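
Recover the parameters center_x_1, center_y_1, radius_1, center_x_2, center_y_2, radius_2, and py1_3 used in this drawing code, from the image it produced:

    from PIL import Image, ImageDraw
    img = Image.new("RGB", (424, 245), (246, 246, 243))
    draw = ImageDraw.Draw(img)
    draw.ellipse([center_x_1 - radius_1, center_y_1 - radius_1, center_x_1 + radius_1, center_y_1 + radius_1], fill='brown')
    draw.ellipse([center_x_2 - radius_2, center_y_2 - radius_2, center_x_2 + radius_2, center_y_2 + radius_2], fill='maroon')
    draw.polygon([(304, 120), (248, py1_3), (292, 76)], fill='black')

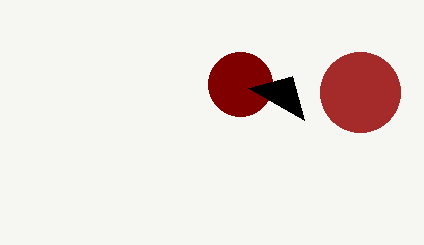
center_x_1 = 360
center_y_1 = 92
radius_1 = 40
center_x_2 = 240
center_y_2 = 84
radius_2 = 32
py1_3 = 88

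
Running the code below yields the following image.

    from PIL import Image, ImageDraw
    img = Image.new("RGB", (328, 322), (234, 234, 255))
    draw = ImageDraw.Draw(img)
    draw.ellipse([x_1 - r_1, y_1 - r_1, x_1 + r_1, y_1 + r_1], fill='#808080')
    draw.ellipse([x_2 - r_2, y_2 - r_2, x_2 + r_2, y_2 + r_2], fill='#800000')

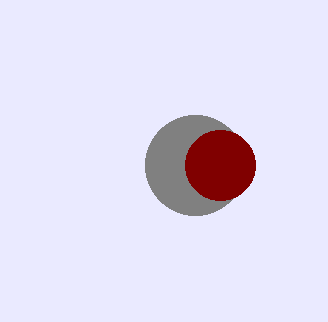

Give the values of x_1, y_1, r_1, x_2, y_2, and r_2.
x_1 = 195
y_1 = 165
r_1 = 50
x_2 = 220
y_2 = 165
r_2 = 35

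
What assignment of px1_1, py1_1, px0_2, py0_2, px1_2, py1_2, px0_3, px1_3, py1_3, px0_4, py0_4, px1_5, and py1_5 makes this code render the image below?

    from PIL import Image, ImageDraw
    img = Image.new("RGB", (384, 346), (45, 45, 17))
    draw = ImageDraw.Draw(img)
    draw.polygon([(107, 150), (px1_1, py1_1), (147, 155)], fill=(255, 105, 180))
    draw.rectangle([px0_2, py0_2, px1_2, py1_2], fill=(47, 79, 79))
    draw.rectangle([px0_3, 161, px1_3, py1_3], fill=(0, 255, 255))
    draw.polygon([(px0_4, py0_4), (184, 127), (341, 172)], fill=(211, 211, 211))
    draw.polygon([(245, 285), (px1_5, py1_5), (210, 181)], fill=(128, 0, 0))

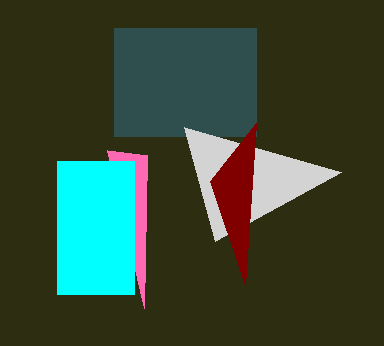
px1_1 = 144
py1_1 = 308
px0_2 = 114
py0_2 = 28
px1_2 = 256
py1_2 = 136
px0_3 = 57
px1_3 = 134
py1_3 = 294
px0_4 = 215
py0_4 = 241
px1_5 = 256
py1_5 = 123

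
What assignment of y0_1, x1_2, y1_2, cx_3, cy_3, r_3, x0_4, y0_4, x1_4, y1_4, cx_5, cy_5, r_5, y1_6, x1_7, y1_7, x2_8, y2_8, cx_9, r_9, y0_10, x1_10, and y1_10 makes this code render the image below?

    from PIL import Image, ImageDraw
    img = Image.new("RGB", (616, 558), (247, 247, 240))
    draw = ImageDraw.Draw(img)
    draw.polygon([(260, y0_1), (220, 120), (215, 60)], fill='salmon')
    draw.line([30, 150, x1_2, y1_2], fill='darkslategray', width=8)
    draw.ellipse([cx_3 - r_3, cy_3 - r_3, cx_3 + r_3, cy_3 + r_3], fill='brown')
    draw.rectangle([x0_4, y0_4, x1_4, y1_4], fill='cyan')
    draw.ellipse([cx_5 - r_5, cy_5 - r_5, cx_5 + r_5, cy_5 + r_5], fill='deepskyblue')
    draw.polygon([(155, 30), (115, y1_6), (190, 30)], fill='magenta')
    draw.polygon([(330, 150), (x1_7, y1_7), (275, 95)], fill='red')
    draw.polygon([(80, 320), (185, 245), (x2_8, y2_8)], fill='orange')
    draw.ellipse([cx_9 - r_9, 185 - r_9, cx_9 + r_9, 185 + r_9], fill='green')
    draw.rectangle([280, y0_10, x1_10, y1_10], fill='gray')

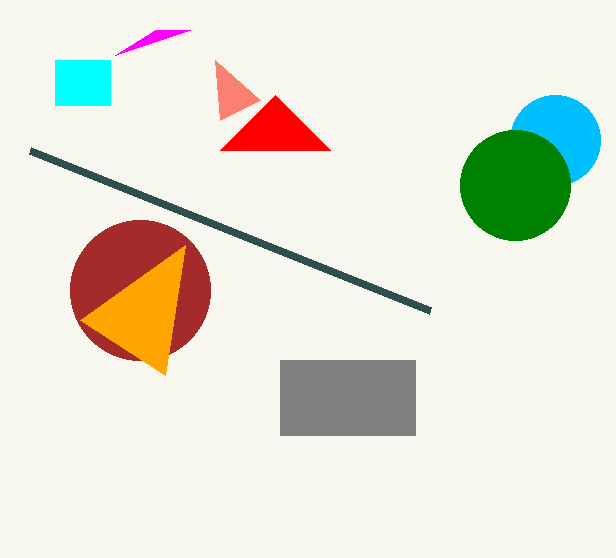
y0_1 = 100, x1_2 = 430, y1_2 = 310, cx_3 = 140, cy_3 = 290, r_3 = 70, x0_4 = 55, y0_4 = 60, x1_4 = 110, y1_4 = 105, cx_5 = 555, cy_5 = 140, r_5 = 45, y1_6 = 55, x1_7 = 220, y1_7 = 150, x2_8 = 165, y2_8 = 375, cx_9 = 515, r_9 = 55, y0_10 = 360, x1_10 = 415, y1_10 = 435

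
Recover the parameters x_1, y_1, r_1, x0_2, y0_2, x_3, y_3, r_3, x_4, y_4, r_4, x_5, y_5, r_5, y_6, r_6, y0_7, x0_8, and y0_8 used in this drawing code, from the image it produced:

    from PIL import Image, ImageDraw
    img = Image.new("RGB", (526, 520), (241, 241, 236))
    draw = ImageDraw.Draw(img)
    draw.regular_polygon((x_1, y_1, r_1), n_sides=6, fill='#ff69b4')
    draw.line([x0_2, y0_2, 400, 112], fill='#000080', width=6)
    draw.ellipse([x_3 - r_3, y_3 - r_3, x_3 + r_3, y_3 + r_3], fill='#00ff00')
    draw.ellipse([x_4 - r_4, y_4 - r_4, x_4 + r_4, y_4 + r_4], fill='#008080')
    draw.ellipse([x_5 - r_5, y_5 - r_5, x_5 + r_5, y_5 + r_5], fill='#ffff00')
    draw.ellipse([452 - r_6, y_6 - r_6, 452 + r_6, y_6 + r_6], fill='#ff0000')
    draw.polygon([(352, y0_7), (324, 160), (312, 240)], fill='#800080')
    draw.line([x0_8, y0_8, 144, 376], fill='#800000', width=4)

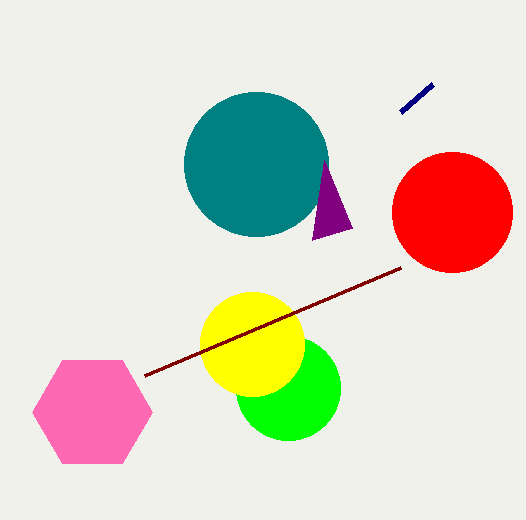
x_1 = 92, y_1 = 412, r_1 = 60, x0_2 = 432, y0_2 = 84, x_3 = 288, y_3 = 388, r_3 = 52, x_4 = 256, y_4 = 164, r_4 = 72, x_5 = 252, y_5 = 344, r_5 = 52, y_6 = 212, r_6 = 60, y0_7 = 228, x0_8 = 400, y0_8 = 268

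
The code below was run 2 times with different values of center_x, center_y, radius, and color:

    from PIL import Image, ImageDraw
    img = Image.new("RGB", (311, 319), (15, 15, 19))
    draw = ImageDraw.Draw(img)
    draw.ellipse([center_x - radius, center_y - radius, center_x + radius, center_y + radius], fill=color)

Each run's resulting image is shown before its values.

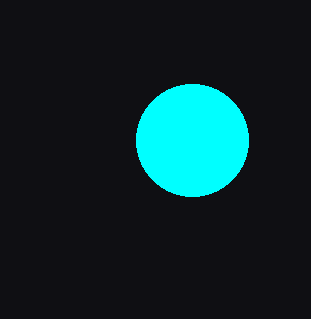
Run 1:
center_x = 192
center_y = 140
radius = 56
color = 'cyan'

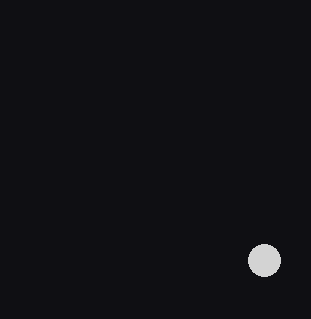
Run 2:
center_x = 264; center_y = 260; radius = 16; color = 'lightgray'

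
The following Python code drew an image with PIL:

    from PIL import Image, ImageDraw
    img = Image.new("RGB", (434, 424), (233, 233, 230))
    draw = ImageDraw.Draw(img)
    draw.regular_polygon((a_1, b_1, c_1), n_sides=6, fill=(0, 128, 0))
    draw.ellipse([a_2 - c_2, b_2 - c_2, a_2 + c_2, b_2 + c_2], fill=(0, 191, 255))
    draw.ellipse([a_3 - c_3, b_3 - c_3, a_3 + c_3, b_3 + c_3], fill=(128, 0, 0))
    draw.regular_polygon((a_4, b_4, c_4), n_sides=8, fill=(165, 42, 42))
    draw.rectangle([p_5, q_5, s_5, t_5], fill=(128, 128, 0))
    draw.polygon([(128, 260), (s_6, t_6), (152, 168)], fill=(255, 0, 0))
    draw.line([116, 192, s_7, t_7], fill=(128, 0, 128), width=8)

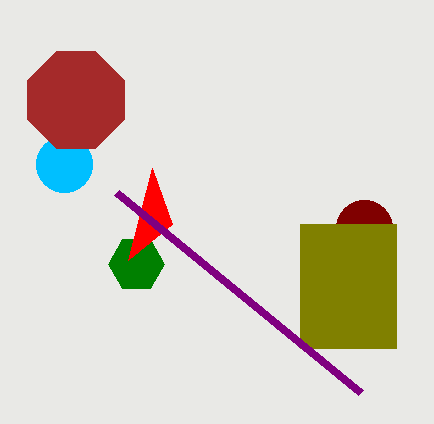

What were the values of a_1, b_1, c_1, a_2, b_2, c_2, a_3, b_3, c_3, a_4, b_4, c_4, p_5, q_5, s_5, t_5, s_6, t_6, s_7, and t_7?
a_1 = 136, b_1 = 264, c_1 = 28, a_2 = 64, b_2 = 164, c_2 = 28, a_3 = 364, b_3 = 228, c_3 = 28, a_4 = 76, b_4 = 100, c_4 = 52, p_5 = 300, q_5 = 224, s_5 = 396, t_5 = 348, s_6 = 172, t_6 = 224, s_7 = 360, t_7 = 392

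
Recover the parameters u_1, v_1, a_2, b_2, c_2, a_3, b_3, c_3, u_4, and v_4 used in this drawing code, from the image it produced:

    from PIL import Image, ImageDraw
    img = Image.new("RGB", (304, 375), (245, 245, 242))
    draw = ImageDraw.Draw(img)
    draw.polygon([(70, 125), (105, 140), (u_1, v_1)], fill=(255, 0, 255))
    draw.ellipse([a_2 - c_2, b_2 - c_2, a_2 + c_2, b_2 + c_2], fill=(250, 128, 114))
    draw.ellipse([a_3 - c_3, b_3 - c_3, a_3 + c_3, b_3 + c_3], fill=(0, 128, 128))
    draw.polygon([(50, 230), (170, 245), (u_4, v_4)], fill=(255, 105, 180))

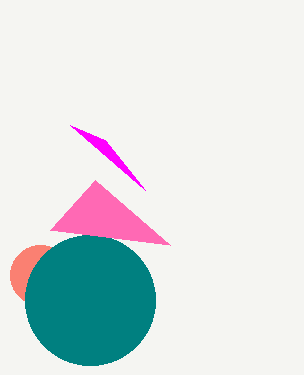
u_1 = 145, v_1 = 190, a_2 = 40, b_2 = 275, c_2 = 30, a_3 = 90, b_3 = 300, c_3 = 65, u_4 = 95, v_4 = 180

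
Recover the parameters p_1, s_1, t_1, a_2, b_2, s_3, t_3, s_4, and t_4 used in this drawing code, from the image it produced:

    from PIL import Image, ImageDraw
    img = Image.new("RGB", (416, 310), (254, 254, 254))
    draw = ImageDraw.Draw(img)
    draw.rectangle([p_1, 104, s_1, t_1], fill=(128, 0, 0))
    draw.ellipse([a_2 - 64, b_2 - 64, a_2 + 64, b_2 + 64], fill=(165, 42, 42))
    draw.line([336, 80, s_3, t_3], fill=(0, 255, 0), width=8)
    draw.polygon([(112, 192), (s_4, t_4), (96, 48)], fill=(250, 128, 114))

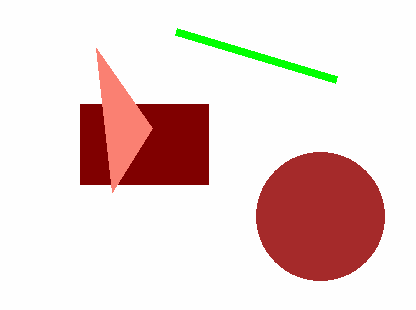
p_1 = 80; s_1 = 208; t_1 = 184; a_2 = 320; b_2 = 216; s_3 = 176; t_3 = 32; s_4 = 152; t_4 = 128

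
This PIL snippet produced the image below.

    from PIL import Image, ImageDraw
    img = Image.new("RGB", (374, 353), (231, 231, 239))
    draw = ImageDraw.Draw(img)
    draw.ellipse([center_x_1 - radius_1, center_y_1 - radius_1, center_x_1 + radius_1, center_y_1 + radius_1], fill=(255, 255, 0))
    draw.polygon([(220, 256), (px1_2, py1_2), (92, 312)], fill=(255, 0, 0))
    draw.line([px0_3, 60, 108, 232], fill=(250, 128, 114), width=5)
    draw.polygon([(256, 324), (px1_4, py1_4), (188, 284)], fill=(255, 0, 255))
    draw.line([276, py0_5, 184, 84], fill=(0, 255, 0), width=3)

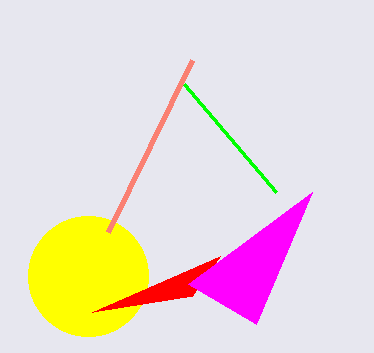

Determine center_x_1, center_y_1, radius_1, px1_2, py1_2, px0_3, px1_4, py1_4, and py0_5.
center_x_1 = 88, center_y_1 = 276, radius_1 = 60, px1_2 = 192, py1_2 = 296, px0_3 = 192, px1_4 = 312, py1_4 = 192, py0_5 = 192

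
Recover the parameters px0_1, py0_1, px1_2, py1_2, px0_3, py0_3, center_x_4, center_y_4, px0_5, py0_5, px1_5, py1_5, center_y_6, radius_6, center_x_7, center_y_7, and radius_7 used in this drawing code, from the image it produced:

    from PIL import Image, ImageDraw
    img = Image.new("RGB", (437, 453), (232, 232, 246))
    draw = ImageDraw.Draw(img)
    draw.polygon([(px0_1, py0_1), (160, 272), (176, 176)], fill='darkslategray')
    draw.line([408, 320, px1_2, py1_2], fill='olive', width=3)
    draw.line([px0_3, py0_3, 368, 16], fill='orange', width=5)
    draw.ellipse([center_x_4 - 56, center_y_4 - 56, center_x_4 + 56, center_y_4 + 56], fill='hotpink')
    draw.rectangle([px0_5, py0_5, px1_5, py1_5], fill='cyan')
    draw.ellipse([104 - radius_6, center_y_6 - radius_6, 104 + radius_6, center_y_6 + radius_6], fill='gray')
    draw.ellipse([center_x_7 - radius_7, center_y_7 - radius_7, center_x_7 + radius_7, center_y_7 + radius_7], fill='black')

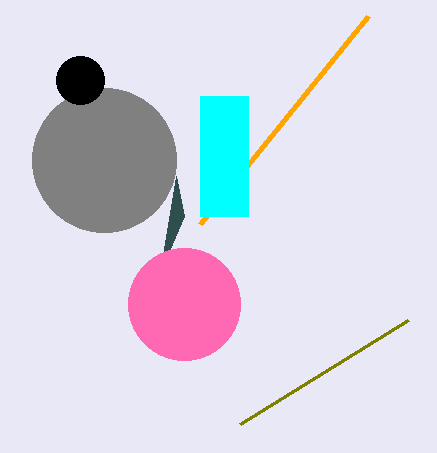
px0_1 = 184, py0_1 = 216, px1_2 = 240, py1_2 = 424, px0_3 = 200, py0_3 = 224, center_x_4 = 184, center_y_4 = 304, px0_5 = 200, py0_5 = 96, px1_5 = 248, py1_5 = 216, center_y_6 = 160, radius_6 = 72, center_x_7 = 80, center_y_7 = 80, radius_7 = 24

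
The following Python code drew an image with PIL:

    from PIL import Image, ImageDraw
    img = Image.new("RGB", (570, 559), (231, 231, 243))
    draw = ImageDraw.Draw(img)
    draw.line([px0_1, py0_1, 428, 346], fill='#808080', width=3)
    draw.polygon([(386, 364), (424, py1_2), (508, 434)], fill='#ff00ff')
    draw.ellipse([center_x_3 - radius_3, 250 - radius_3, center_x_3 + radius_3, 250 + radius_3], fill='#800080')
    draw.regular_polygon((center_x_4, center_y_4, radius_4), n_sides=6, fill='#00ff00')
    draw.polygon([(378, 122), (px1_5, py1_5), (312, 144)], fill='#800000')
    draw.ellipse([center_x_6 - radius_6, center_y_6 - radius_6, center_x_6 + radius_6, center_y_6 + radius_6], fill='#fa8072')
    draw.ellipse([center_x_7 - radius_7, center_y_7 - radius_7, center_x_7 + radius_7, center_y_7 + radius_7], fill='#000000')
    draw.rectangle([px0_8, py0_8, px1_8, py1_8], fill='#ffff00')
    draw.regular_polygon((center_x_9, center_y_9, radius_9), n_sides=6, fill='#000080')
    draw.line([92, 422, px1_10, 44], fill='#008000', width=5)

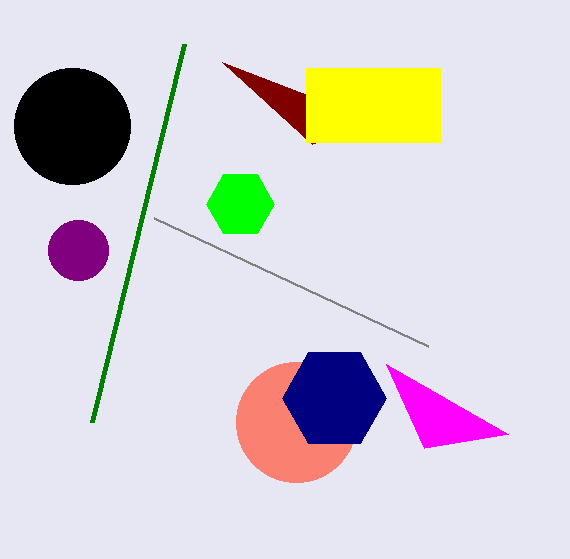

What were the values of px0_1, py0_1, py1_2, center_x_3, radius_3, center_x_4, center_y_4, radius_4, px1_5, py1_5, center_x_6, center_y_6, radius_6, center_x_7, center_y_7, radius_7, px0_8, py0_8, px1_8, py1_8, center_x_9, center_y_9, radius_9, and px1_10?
px0_1 = 154, py0_1 = 218, py1_2 = 448, center_x_3 = 78, radius_3 = 30, center_x_4 = 240, center_y_4 = 204, radius_4 = 34, px1_5 = 222, py1_5 = 62, center_x_6 = 296, center_y_6 = 422, radius_6 = 60, center_x_7 = 72, center_y_7 = 126, radius_7 = 58, px0_8 = 306, py0_8 = 68, px1_8 = 440, py1_8 = 142, center_x_9 = 334, center_y_9 = 398, radius_9 = 52, px1_10 = 184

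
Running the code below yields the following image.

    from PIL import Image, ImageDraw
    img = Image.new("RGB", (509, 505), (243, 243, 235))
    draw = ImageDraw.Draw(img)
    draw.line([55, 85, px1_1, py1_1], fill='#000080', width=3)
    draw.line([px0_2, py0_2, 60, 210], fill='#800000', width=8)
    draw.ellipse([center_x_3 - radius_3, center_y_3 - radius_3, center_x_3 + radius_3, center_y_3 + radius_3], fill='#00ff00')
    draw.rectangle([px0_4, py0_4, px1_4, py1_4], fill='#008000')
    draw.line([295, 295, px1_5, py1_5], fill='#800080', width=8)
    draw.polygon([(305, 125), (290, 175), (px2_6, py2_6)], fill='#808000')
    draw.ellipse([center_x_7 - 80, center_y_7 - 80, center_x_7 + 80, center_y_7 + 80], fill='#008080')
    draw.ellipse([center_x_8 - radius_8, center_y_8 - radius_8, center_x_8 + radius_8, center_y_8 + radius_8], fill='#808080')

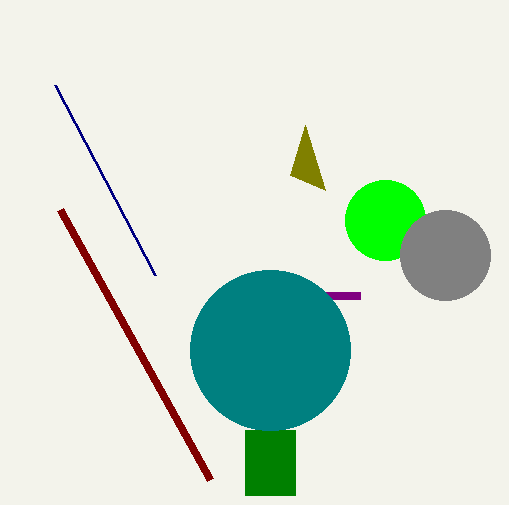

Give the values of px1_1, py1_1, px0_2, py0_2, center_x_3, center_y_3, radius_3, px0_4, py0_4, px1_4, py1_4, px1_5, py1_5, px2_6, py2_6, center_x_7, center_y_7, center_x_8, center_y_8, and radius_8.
px1_1 = 155
py1_1 = 275
px0_2 = 210
py0_2 = 480
center_x_3 = 385
center_y_3 = 220
radius_3 = 40
px0_4 = 245
py0_4 = 430
px1_4 = 295
py1_4 = 495
px1_5 = 360
py1_5 = 295
px2_6 = 325
py2_6 = 190
center_x_7 = 270
center_y_7 = 350
center_x_8 = 445
center_y_8 = 255
radius_8 = 45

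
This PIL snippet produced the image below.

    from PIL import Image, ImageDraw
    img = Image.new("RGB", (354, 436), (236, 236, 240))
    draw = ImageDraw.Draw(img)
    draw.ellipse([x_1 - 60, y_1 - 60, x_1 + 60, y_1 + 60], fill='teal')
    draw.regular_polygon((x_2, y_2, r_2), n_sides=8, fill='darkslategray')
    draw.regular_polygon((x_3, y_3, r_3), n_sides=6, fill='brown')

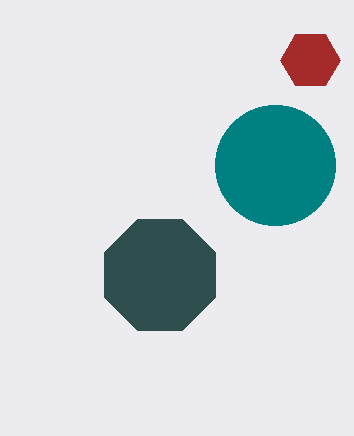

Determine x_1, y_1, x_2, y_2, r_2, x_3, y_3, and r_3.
x_1 = 275
y_1 = 165
x_2 = 160
y_2 = 275
r_2 = 60
x_3 = 310
y_3 = 60
r_3 = 30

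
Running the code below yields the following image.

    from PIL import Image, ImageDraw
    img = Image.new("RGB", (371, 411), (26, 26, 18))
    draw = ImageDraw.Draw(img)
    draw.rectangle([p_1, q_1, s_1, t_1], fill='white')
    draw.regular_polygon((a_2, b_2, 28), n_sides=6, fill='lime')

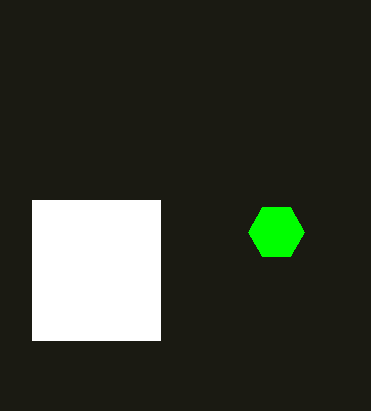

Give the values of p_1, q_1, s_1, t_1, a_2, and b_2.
p_1 = 32, q_1 = 200, s_1 = 160, t_1 = 340, a_2 = 276, b_2 = 232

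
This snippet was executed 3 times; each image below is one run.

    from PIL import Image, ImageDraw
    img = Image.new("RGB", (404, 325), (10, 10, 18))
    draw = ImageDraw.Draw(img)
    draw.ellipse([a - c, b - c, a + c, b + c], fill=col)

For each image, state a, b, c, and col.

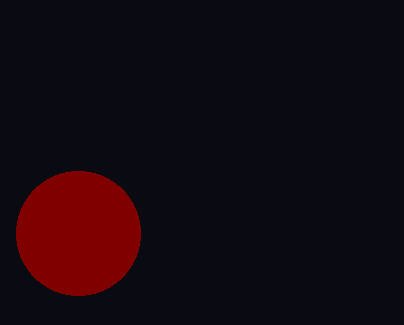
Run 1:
a = 78; b = 233; c = 62; col = 'maroon'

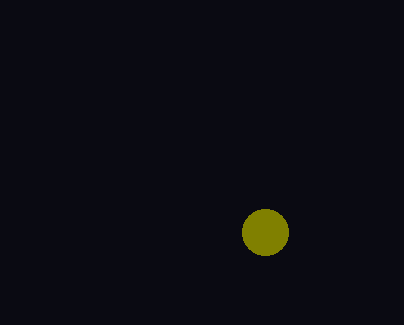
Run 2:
a = 265
b = 232
c = 23
col = 'olive'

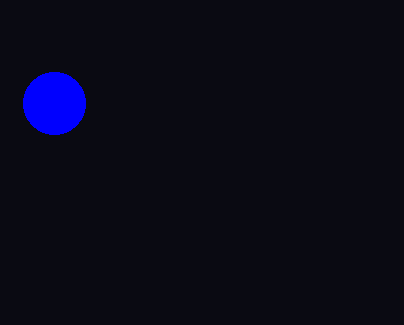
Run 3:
a = 54; b = 103; c = 31; col = 'blue'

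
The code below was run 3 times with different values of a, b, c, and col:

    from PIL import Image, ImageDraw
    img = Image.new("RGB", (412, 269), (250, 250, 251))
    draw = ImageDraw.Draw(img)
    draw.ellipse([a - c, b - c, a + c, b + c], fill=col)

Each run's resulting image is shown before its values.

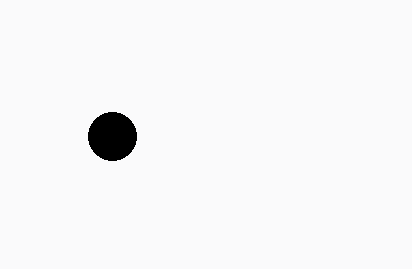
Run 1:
a = 112
b = 136
c = 24
col = 'black'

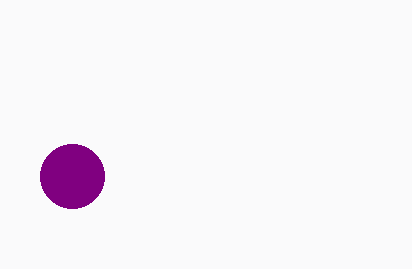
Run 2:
a = 72
b = 176
c = 32
col = 'purple'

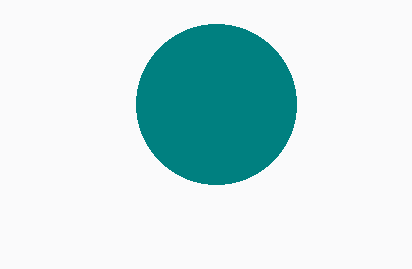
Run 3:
a = 216; b = 104; c = 80; col = 'teal'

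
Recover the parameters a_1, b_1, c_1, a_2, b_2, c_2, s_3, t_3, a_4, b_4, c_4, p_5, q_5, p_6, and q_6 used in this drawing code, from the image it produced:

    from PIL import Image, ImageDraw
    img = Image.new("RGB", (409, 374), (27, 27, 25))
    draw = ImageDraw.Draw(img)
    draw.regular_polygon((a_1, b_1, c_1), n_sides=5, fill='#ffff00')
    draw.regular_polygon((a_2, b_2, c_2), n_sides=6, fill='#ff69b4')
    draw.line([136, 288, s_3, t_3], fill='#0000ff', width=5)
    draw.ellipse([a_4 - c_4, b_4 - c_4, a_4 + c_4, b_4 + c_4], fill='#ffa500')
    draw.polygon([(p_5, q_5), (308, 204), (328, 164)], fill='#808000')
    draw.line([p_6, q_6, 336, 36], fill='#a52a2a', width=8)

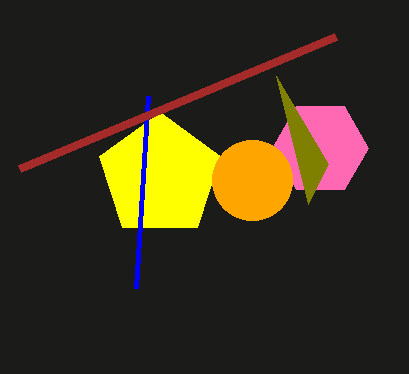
a_1 = 160
b_1 = 176
c_1 = 64
a_2 = 320
b_2 = 148
c_2 = 48
s_3 = 148
t_3 = 96
a_4 = 252
b_4 = 180
c_4 = 40
p_5 = 276
q_5 = 76
p_6 = 20
q_6 = 168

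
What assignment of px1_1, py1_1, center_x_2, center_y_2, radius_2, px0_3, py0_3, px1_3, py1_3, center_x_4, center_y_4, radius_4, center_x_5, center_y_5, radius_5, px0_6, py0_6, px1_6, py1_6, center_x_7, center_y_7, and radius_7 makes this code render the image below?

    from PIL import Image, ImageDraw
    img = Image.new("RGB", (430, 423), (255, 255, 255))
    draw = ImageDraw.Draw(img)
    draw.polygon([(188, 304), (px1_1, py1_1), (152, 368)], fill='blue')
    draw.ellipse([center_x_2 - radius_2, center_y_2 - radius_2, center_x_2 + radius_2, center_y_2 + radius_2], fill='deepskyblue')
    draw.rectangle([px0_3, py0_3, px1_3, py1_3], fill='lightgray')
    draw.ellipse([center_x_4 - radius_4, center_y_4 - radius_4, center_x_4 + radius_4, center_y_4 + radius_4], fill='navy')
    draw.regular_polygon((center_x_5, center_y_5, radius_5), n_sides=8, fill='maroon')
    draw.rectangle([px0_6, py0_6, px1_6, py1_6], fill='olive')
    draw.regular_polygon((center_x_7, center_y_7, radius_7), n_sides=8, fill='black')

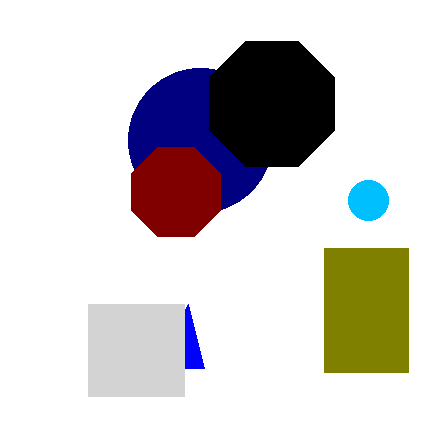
px1_1 = 204
py1_1 = 368
center_x_2 = 368
center_y_2 = 200
radius_2 = 20
px0_3 = 88
py0_3 = 304
px1_3 = 184
py1_3 = 396
center_x_4 = 200
center_y_4 = 140
radius_4 = 72
center_x_5 = 176
center_y_5 = 192
radius_5 = 48
px0_6 = 324
py0_6 = 248
px1_6 = 408
py1_6 = 372
center_x_7 = 272
center_y_7 = 104
radius_7 = 68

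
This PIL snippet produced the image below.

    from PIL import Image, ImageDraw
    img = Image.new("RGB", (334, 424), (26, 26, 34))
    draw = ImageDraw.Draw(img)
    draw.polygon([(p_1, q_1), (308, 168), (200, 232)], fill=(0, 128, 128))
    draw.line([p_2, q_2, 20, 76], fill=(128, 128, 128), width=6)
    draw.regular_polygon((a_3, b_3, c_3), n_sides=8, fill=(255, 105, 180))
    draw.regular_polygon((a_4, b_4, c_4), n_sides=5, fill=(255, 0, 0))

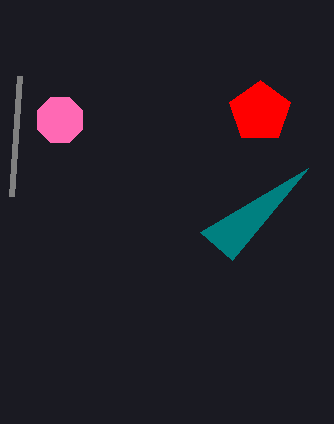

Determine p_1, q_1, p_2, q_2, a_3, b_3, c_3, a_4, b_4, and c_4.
p_1 = 232, q_1 = 260, p_2 = 12, q_2 = 196, a_3 = 60, b_3 = 120, c_3 = 24, a_4 = 260, b_4 = 112, c_4 = 32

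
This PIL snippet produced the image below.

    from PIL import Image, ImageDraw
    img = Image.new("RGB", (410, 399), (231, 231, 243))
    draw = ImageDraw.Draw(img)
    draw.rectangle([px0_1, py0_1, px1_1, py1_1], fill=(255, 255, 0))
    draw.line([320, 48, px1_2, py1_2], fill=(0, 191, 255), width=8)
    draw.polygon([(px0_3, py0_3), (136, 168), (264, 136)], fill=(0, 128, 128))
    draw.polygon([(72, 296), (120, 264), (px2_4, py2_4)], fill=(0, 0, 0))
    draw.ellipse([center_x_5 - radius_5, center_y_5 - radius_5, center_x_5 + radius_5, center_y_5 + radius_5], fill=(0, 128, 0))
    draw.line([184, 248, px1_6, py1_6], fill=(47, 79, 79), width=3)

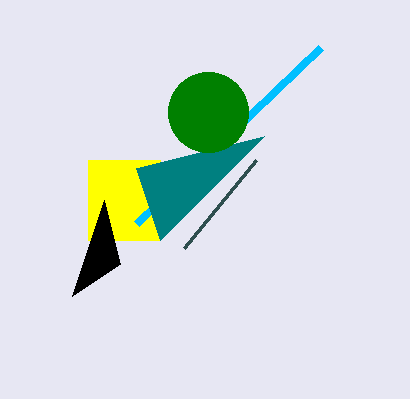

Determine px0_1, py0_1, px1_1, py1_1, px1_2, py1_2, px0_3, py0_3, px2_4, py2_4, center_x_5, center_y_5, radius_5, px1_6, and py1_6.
px0_1 = 88, py0_1 = 160, px1_1 = 160, py1_1 = 240, px1_2 = 136, py1_2 = 224, px0_3 = 160, py0_3 = 240, px2_4 = 104, py2_4 = 200, center_x_5 = 208, center_y_5 = 112, radius_5 = 40, px1_6 = 256, py1_6 = 160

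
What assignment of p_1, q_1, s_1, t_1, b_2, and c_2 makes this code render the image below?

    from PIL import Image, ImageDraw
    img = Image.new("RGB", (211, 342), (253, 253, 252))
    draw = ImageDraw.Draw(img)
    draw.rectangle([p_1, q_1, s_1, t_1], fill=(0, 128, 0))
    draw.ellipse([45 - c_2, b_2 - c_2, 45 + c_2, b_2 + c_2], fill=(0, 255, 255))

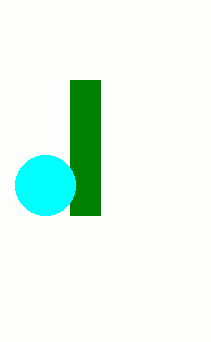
p_1 = 70
q_1 = 80
s_1 = 100
t_1 = 215
b_2 = 185
c_2 = 30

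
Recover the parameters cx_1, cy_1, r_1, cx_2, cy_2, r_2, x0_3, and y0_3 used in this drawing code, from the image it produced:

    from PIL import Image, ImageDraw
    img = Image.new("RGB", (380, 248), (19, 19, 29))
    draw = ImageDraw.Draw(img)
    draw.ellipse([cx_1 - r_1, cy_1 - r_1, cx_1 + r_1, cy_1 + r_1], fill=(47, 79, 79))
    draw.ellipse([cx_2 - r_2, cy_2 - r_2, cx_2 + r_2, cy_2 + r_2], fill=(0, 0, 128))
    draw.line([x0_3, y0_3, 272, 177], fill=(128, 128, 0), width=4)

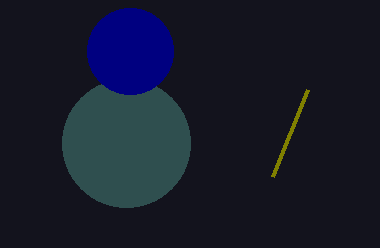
cx_1 = 126; cy_1 = 143; r_1 = 64; cx_2 = 130; cy_2 = 51; r_2 = 43; x0_3 = 307; y0_3 = 90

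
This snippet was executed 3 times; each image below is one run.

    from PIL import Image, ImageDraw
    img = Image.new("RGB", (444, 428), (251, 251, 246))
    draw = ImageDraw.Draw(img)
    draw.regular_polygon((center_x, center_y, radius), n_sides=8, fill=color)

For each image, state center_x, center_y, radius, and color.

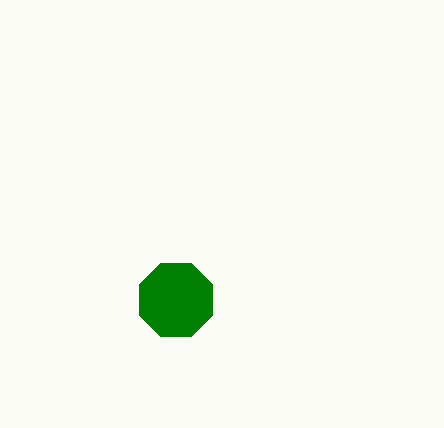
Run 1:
center_x = 176; center_y = 300; radius = 40; color = 'green'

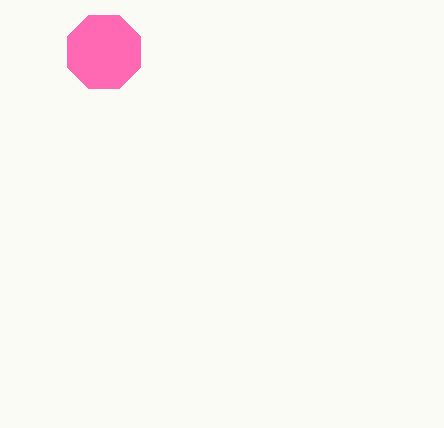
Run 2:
center_x = 104
center_y = 52
radius = 40
color = 'hotpink'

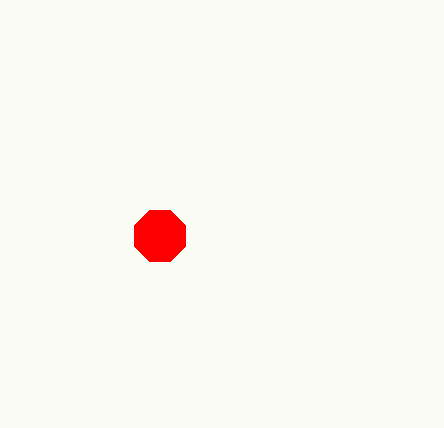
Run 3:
center_x = 160
center_y = 236
radius = 28
color = 'red'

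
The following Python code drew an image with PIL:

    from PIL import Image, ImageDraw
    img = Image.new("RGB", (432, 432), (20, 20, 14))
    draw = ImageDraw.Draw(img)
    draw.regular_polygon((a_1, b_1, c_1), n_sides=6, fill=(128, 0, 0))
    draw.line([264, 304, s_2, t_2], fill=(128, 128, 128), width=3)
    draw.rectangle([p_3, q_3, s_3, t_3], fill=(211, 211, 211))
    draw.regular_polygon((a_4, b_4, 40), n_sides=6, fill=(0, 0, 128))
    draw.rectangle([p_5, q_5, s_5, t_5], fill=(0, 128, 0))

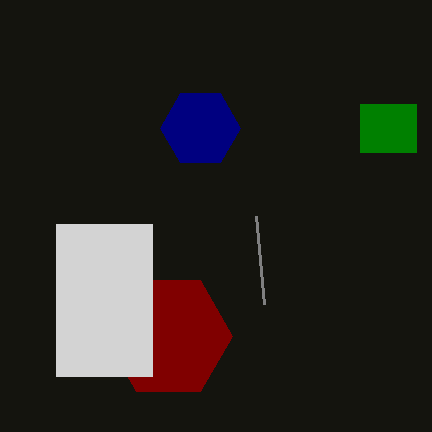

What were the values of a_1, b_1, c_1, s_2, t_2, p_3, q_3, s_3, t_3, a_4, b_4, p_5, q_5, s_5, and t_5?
a_1 = 168, b_1 = 336, c_1 = 64, s_2 = 256, t_2 = 216, p_3 = 56, q_3 = 224, s_3 = 152, t_3 = 376, a_4 = 200, b_4 = 128, p_5 = 360, q_5 = 104, s_5 = 416, t_5 = 152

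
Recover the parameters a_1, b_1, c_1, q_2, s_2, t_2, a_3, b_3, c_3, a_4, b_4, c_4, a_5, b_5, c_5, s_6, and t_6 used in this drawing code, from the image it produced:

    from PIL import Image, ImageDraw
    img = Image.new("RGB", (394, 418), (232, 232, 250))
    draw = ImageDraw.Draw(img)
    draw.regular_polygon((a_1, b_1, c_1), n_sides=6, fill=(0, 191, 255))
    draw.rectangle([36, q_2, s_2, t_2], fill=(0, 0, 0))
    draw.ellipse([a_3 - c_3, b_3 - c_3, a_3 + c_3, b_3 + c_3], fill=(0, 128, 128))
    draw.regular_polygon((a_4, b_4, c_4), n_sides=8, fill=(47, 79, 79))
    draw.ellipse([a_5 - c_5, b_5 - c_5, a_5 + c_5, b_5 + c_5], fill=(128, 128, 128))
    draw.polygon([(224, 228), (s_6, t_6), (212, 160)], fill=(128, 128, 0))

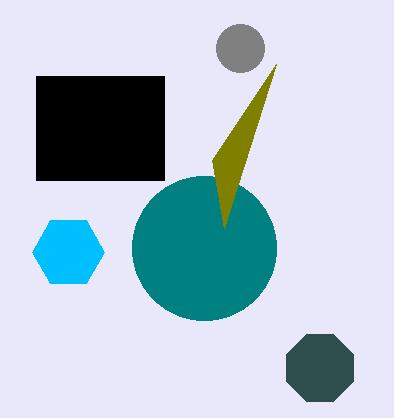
a_1 = 68, b_1 = 252, c_1 = 36, q_2 = 76, s_2 = 164, t_2 = 180, a_3 = 204, b_3 = 248, c_3 = 72, a_4 = 320, b_4 = 368, c_4 = 36, a_5 = 240, b_5 = 48, c_5 = 24, s_6 = 276, t_6 = 64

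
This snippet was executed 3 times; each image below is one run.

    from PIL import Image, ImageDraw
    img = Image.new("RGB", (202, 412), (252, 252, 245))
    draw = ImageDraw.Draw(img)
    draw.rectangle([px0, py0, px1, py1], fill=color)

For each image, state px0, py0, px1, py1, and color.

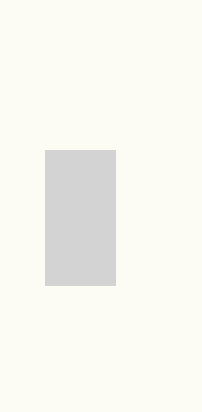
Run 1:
px0 = 45; py0 = 150; px1 = 115; py1 = 285; color = 'lightgray'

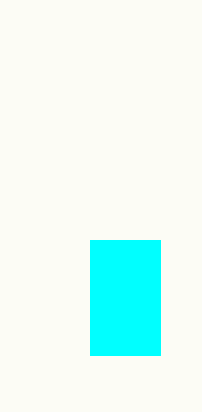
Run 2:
px0 = 90
py0 = 240
px1 = 160
py1 = 355
color = 'cyan'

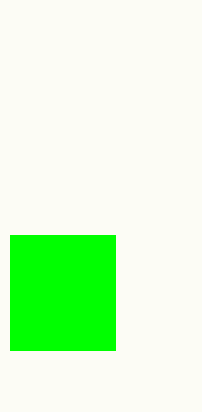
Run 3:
px0 = 10
py0 = 235
px1 = 115
py1 = 350
color = 'lime'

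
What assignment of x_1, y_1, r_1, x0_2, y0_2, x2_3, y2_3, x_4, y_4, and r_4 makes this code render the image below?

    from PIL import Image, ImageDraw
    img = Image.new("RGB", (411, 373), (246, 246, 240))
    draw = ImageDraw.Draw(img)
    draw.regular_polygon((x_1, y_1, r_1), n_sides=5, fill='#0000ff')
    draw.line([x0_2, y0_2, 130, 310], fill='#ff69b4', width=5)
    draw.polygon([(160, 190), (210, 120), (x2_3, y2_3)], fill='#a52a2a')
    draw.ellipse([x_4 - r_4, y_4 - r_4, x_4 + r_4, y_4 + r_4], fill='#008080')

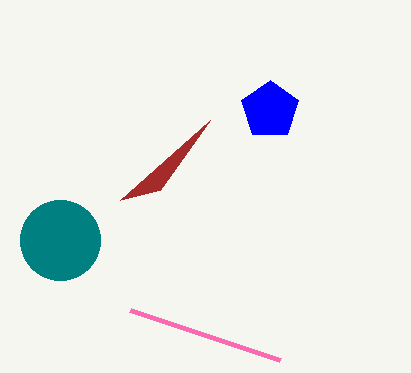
x_1 = 270, y_1 = 110, r_1 = 30, x0_2 = 280, y0_2 = 360, x2_3 = 120, y2_3 = 200, x_4 = 60, y_4 = 240, r_4 = 40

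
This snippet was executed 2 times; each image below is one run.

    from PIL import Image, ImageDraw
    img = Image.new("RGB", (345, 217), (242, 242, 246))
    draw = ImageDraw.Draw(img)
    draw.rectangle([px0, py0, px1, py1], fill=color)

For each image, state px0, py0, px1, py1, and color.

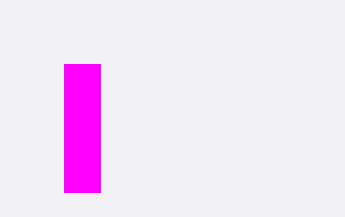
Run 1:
px0 = 64; py0 = 64; px1 = 100; py1 = 192; color = 'magenta'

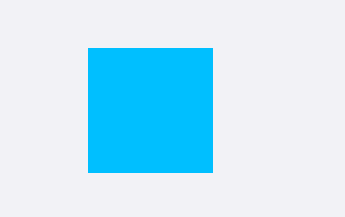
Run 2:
px0 = 88
py0 = 48
px1 = 212
py1 = 172
color = 'deepskyblue'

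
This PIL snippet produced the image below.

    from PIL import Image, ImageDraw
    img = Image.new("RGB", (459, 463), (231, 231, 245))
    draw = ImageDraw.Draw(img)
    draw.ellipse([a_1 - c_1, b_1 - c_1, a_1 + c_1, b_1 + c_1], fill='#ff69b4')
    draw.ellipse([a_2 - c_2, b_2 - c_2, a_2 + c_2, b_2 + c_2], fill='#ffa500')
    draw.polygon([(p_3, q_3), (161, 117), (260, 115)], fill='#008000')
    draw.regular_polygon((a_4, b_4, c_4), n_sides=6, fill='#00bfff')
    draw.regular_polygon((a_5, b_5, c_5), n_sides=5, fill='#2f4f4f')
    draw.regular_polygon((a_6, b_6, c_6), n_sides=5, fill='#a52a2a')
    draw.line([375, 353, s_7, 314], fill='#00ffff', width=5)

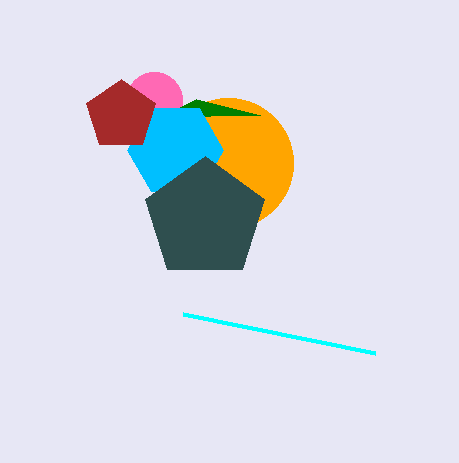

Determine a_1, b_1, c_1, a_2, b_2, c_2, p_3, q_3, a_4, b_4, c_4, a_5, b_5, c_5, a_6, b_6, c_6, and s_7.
a_1 = 154; b_1 = 100; c_1 = 28; a_2 = 228; b_2 = 163; c_2 = 65; p_3 = 196; q_3 = 99; a_4 = 175; b_4 = 150; c_4 = 48; a_5 = 205; b_5 = 219; c_5 = 63; a_6 = 121; b_6 = 115; c_6 = 36; s_7 = 183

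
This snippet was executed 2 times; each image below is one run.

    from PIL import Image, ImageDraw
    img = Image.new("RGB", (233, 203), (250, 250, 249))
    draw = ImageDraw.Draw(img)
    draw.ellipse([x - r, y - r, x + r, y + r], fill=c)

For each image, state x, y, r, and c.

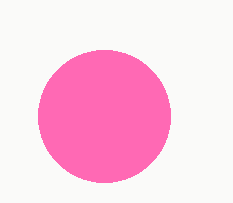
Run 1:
x = 104, y = 116, r = 66, c = 'hotpink'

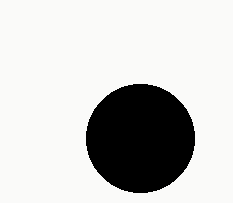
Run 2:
x = 140, y = 138, r = 54, c = 'black'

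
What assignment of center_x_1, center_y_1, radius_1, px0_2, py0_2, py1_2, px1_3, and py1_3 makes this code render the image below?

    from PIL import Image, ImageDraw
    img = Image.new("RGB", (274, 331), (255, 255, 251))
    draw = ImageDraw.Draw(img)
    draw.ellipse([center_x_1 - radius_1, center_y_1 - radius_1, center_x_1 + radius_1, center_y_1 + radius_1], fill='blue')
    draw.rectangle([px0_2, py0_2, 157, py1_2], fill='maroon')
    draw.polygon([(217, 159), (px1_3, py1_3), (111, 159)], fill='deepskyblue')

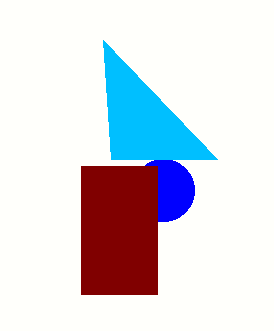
center_x_1 = 163; center_y_1 = 190; radius_1 = 31; px0_2 = 81; py0_2 = 166; py1_2 = 294; px1_3 = 103; py1_3 = 40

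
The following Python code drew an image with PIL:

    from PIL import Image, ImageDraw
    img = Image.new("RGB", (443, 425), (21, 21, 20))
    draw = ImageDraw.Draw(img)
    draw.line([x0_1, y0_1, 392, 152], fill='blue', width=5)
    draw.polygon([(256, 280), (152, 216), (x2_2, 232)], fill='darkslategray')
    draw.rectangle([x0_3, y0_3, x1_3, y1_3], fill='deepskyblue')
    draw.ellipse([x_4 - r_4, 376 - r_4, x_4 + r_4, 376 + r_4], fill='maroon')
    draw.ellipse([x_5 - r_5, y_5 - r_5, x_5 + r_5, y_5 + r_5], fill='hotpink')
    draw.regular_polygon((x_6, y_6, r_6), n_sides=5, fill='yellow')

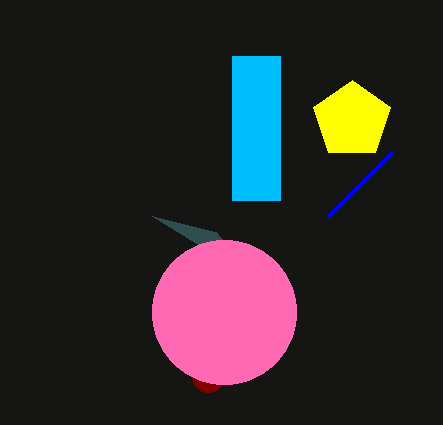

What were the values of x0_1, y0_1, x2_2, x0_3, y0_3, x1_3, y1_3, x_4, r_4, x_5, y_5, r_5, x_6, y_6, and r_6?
x0_1 = 328
y0_1 = 216
x2_2 = 216
x0_3 = 232
y0_3 = 56
x1_3 = 280
y1_3 = 200
x_4 = 208
r_4 = 16
x_5 = 224
y_5 = 312
r_5 = 72
x_6 = 352
y_6 = 120
r_6 = 40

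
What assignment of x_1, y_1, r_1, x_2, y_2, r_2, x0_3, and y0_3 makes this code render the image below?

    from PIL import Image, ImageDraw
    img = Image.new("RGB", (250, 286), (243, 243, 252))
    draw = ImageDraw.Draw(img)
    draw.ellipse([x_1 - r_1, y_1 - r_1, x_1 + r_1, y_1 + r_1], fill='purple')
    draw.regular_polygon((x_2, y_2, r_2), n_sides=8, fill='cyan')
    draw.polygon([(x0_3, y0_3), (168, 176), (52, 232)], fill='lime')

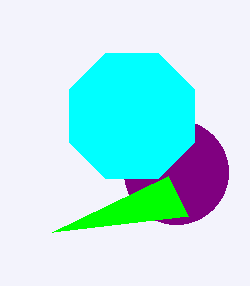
x_1 = 176; y_1 = 172; r_1 = 52; x_2 = 132; y_2 = 116; r_2 = 68; x0_3 = 188; y0_3 = 216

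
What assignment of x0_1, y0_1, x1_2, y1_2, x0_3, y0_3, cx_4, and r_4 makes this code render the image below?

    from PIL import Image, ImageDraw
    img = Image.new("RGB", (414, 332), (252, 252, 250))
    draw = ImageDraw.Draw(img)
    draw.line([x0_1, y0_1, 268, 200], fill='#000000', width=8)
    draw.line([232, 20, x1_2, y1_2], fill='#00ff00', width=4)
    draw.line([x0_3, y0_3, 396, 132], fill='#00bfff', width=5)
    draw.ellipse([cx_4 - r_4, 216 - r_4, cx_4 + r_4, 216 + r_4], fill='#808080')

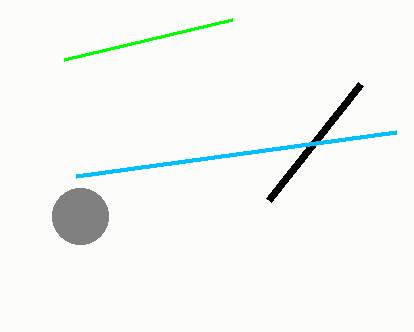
x0_1 = 360
y0_1 = 84
x1_2 = 64
y1_2 = 60
x0_3 = 76
y0_3 = 176
cx_4 = 80
r_4 = 28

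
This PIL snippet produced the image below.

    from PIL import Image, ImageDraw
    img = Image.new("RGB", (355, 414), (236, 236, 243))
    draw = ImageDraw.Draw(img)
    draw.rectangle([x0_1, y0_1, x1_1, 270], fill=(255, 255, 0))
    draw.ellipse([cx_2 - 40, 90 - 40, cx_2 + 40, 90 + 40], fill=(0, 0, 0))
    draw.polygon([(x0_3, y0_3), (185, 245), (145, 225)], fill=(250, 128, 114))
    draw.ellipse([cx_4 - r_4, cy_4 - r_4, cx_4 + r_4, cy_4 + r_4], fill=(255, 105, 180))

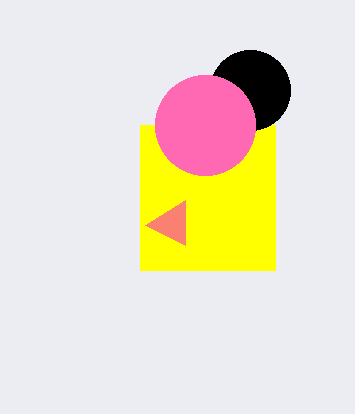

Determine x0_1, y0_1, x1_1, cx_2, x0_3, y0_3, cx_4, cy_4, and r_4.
x0_1 = 140; y0_1 = 125; x1_1 = 275; cx_2 = 250; x0_3 = 185; y0_3 = 200; cx_4 = 205; cy_4 = 125; r_4 = 50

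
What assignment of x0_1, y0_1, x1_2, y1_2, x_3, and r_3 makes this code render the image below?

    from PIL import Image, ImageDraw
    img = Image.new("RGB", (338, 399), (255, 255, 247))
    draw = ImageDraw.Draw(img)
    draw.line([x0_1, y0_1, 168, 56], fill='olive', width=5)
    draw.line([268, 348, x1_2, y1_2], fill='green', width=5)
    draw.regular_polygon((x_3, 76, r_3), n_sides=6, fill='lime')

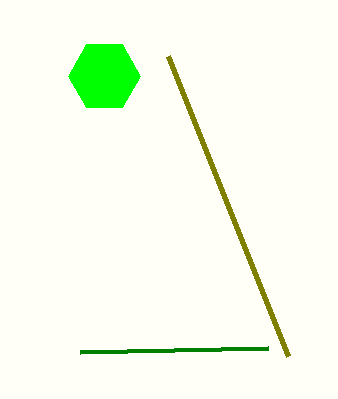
x0_1 = 288
y0_1 = 356
x1_2 = 80
y1_2 = 352
x_3 = 104
r_3 = 36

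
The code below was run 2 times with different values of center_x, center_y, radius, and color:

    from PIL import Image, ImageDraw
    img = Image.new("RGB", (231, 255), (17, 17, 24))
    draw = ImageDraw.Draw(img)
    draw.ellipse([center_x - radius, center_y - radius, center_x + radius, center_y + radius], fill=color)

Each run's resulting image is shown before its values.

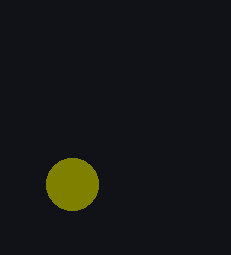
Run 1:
center_x = 72; center_y = 184; radius = 26; color = 'olive'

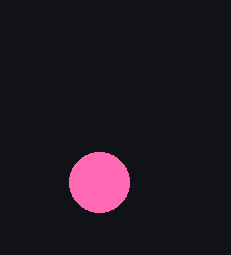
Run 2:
center_x = 99, center_y = 182, radius = 30, color = 'hotpink'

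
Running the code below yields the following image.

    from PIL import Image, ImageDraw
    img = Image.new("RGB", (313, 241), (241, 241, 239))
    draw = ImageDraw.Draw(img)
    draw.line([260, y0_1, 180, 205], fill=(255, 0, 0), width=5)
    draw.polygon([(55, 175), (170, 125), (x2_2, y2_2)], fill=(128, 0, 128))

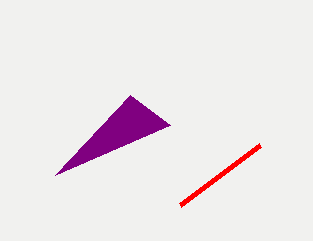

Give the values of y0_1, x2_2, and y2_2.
y0_1 = 145; x2_2 = 130; y2_2 = 95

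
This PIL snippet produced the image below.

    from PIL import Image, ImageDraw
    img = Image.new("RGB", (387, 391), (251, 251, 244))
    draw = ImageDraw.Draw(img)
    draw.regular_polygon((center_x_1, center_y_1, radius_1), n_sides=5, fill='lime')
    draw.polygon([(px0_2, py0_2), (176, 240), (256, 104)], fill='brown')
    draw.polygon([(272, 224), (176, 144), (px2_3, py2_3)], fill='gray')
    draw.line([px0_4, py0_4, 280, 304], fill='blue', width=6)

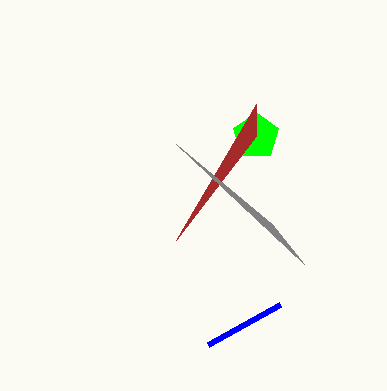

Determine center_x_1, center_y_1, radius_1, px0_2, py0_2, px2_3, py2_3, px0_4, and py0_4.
center_x_1 = 256
center_y_1 = 136
radius_1 = 24
px0_2 = 256
py0_2 = 136
px2_3 = 304
py2_3 = 264
px0_4 = 208
py0_4 = 344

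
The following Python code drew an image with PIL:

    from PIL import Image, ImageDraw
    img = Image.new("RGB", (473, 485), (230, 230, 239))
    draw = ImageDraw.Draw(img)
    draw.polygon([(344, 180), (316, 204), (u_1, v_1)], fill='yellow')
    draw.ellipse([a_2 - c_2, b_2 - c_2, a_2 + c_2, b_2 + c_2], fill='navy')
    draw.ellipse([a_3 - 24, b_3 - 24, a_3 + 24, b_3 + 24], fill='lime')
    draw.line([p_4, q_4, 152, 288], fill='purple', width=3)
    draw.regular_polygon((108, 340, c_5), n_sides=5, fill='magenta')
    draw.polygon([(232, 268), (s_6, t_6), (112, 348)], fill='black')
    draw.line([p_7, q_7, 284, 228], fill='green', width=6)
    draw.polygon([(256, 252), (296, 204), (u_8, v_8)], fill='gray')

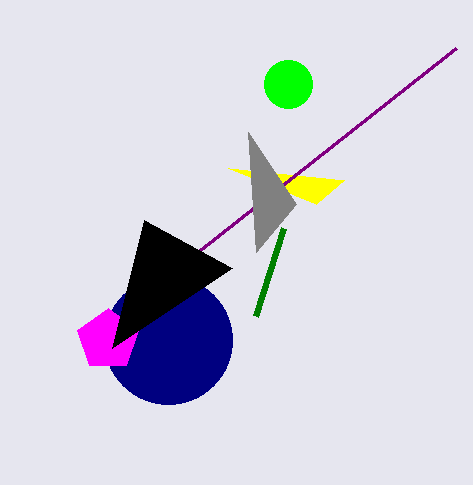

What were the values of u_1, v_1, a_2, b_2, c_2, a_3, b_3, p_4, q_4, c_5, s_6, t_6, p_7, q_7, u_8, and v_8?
u_1 = 228; v_1 = 168; a_2 = 168; b_2 = 340; c_2 = 64; a_3 = 288; b_3 = 84; p_4 = 456; q_4 = 48; c_5 = 32; s_6 = 144; t_6 = 220; p_7 = 256; q_7 = 316; u_8 = 248; v_8 = 132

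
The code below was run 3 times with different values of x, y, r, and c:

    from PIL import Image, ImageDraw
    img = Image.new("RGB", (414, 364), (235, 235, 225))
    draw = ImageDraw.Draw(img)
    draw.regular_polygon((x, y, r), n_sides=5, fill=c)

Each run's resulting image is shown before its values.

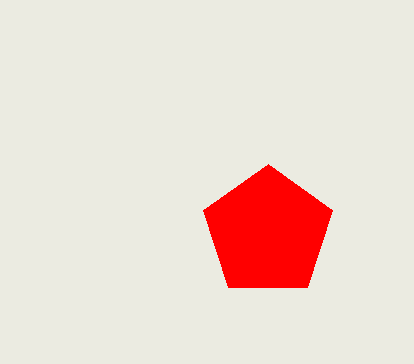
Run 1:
x = 268
y = 232
r = 68
c = 'red'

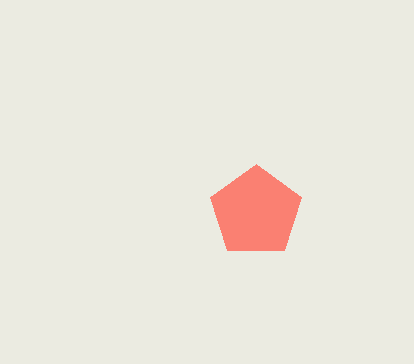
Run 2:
x = 256; y = 212; r = 48; c = 'salmon'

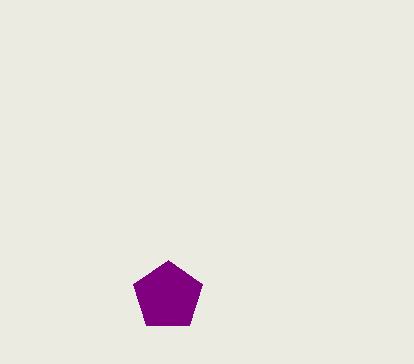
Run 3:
x = 168
y = 296
r = 36
c = 'purple'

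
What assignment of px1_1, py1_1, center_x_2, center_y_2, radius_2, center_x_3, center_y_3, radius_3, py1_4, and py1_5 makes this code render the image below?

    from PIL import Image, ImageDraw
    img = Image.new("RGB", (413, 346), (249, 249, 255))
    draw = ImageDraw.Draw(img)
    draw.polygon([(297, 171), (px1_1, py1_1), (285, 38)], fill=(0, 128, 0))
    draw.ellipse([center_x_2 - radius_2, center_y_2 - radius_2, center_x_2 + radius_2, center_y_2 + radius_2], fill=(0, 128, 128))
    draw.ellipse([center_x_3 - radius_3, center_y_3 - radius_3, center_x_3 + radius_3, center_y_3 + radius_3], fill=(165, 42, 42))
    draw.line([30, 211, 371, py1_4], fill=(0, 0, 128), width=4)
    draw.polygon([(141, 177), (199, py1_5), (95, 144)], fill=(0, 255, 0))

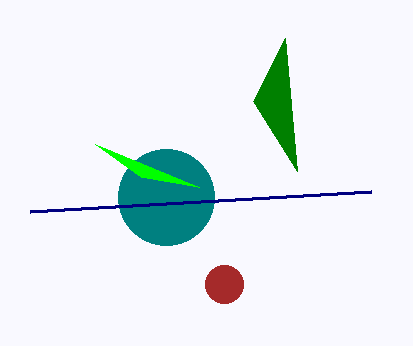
px1_1 = 253; py1_1 = 101; center_x_2 = 166; center_y_2 = 197; radius_2 = 48; center_x_3 = 224; center_y_3 = 284; radius_3 = 19; py1_4 = 191; py1_5 = 187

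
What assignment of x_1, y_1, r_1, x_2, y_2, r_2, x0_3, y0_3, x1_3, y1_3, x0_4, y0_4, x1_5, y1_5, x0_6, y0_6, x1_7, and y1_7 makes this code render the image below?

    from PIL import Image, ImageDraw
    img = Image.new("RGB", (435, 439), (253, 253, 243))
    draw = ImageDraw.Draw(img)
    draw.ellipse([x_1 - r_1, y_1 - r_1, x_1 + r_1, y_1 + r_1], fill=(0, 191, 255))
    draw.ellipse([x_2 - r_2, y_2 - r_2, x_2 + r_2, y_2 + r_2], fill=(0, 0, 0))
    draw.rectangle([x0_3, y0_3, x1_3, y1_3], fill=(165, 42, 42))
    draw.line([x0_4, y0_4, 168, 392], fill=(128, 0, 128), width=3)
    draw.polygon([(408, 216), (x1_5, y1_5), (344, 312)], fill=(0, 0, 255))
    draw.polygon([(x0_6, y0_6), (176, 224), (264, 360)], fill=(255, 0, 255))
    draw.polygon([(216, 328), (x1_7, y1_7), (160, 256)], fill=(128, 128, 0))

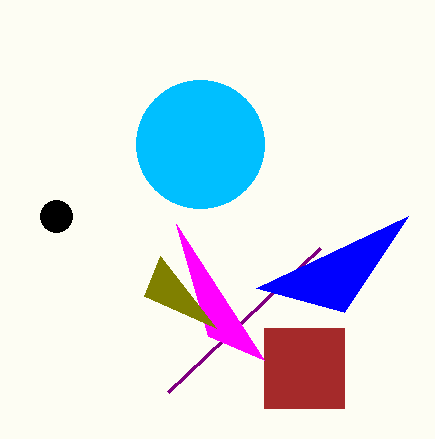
x_1 = 200
y_1 = 144
r_1 = 64
x_2 = 56
y_2 = 216
r_2 = 16
x0_3 = 264
y0_3 = 328
x1_3 = 344
y1_3 = 408
x0_4 = 320
y0_4 = 248
x1_5 = 256
y1_5 = 288
x0_6 = 208
y0_6 = 336
x1_7 = 144
y1_7 = 296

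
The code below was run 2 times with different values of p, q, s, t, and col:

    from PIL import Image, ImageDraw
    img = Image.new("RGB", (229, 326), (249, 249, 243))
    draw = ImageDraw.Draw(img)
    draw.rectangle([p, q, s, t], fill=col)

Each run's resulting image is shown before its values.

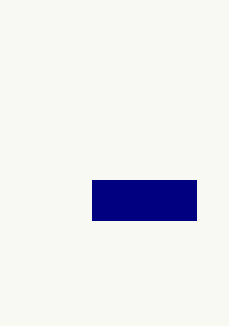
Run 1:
p = 92; q = 180; s = 196; t = 220; col = 'navy'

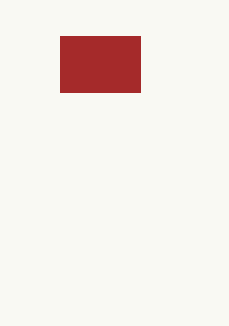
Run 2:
p = 60
q = 36
s = 140
t = 92
col = 'brown'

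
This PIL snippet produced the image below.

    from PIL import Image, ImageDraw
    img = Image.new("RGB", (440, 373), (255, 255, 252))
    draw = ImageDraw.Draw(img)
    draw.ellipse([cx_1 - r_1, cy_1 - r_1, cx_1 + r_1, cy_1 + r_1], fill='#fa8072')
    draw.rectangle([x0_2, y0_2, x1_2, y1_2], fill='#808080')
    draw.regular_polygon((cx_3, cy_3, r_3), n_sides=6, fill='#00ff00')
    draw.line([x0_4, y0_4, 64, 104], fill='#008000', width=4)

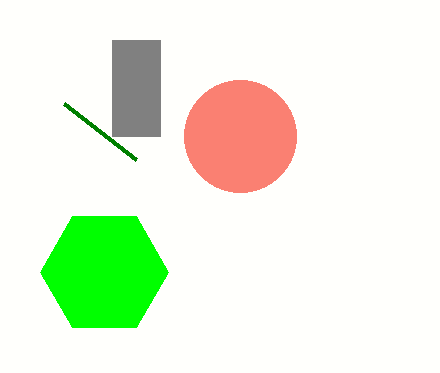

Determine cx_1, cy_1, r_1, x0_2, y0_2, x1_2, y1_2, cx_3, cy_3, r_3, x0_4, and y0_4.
cx_1 = 240, cy_1 = 136, r_1 = 56, x0_2 = 112, y0_2 = 40, x1_2 = 160, y1_2 = 136, cx_3 = 104, cy_3 = 272, r_3 = 64, x0_4 = 136, y0_4 = 160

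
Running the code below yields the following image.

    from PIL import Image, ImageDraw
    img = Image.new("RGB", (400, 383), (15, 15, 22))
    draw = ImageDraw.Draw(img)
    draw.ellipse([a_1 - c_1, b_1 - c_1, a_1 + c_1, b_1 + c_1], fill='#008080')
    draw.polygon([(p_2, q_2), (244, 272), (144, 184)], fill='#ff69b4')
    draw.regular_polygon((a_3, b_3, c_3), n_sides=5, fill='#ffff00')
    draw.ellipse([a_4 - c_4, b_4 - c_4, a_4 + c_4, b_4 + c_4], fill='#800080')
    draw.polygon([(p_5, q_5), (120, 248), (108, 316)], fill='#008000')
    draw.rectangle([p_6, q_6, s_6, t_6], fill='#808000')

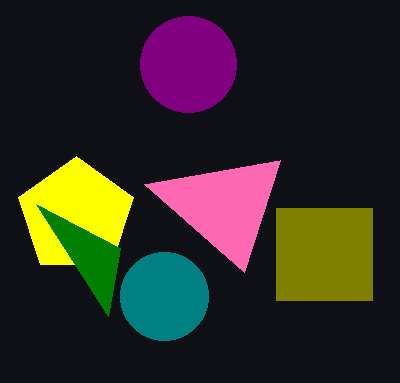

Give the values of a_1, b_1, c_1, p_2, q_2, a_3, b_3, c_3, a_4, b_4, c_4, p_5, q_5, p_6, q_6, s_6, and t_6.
a_1 = 164; b_1 = 296; c_1 = 44; p_2 = 280; q_2 = 160; a_3 = 76; b_3 = 216; c_3 = 60; a_4 = 188; b_4 = 64; c_4 = 48; p_5 = 36; q_5 = 204; p_6 = 276; q_6 = 208; s_6 = 372; t_6 = 300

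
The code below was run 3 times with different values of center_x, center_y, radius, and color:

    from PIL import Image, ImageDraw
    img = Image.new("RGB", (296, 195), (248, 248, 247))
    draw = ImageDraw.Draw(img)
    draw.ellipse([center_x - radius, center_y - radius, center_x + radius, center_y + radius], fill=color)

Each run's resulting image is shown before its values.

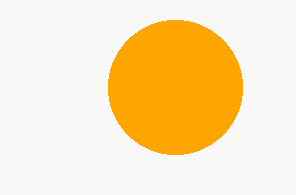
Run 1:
center_x = 175, center_y = 87, radius = 67, color = 'orange'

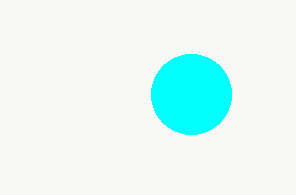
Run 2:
center_x = 191; center_y = 94; radius = 40; color = 'cyan'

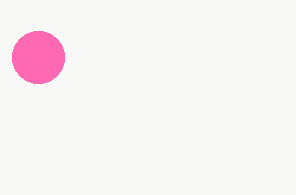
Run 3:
center_x = 38; center_y = 57; radius = 26; color = 'hotpink'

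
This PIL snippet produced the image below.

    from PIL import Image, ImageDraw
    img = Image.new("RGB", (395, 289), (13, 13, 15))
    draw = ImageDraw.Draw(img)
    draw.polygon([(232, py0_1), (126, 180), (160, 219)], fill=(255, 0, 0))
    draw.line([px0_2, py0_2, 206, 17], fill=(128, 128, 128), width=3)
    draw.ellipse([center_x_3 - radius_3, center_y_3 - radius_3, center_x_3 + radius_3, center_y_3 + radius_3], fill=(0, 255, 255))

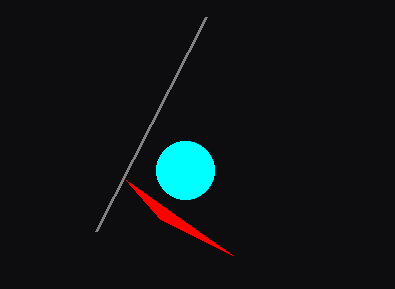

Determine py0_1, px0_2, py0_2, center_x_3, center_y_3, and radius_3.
py0_1 = 255
px0_2 = 96
py0_2 = 231
center_x_3 = 185
center_y_3 = 170
radius_3 = 29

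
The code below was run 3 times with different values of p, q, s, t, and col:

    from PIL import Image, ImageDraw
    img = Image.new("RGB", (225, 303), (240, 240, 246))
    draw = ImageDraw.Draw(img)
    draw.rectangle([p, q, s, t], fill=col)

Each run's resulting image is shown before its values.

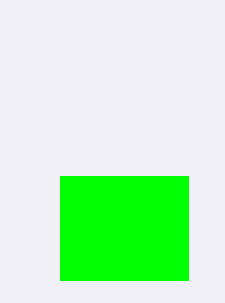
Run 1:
p = 60, q = 176, s = 188, t = 280, col = 'lime'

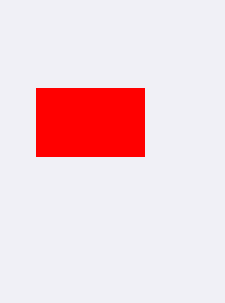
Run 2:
p = 36
q = 88
s = 144
t = 156
col = 'red'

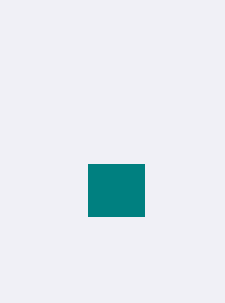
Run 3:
p = 88, q = 164, s = 144, t = 216, col = 'teal'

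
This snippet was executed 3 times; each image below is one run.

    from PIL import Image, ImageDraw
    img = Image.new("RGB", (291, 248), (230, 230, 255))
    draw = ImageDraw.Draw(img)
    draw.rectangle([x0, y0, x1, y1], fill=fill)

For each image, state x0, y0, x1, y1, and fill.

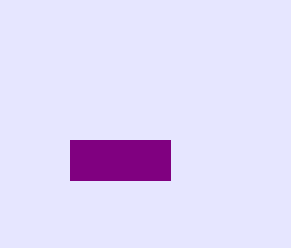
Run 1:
x0 = 70; y0 = 140; x1 = 170; y1 = 180; fill = 'purple'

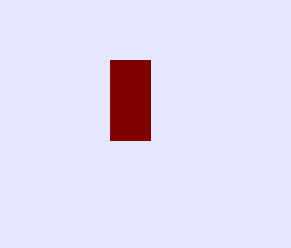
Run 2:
x0 = 110
y0 = 60
x1 = 150
y1 = 140
fill = 'maroon'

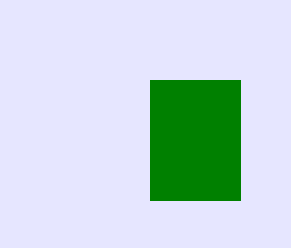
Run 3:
x0 = 150
y0 = 80
x1 = 240
y1 = 200
fill = 'green'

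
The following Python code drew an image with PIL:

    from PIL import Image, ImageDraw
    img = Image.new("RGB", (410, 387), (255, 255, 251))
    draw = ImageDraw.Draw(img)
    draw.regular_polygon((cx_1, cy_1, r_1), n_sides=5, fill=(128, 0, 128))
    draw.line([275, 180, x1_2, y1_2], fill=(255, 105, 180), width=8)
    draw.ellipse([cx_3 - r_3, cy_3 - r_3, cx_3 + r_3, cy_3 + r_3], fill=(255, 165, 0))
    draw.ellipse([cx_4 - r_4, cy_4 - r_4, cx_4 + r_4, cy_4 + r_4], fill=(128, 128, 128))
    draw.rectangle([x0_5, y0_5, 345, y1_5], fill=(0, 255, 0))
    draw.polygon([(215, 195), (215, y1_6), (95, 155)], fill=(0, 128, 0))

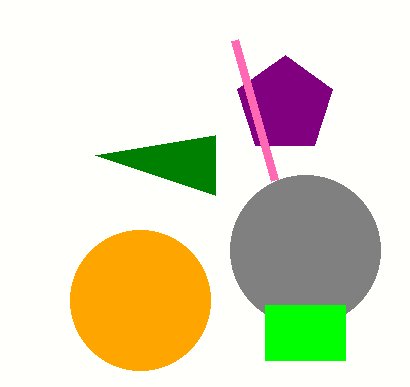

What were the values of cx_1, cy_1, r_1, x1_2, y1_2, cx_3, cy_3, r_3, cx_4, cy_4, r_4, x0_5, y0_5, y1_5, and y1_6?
cx_1 = 285, cy_1 = 105, r_1 = 50, x1_2 = 235, y1_2 = 40, cx_3 = 140, cy_3 = 300, r_3 = 70, cx_4 = 305, cy_4 = 250, r_4 = 75, x0_5 = 265, y0_5 = 305, y1_5 = 360, y1_6 = 135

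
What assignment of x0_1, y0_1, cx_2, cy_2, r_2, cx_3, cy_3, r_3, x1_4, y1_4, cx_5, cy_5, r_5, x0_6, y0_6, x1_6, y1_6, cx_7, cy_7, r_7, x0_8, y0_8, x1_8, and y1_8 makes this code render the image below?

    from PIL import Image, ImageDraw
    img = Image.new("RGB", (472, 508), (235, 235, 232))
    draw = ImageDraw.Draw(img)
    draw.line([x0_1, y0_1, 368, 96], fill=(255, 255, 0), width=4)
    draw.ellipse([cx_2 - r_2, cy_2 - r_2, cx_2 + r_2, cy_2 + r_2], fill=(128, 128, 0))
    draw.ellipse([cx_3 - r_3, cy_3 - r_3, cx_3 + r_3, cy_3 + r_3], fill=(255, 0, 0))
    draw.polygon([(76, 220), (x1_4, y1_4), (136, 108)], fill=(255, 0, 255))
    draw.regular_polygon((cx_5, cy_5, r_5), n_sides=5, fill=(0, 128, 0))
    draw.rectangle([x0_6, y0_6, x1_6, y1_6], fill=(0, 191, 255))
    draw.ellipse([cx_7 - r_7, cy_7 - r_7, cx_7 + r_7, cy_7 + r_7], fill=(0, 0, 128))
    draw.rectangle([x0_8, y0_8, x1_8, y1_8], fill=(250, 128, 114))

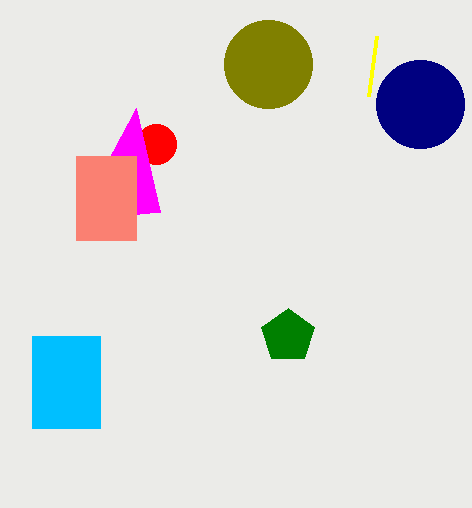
x0_1 = 376; y0_1 = 36; cx_2 = 268; cy_2 = 64; r_2 = 44; cx_3 = 156; cy_3 = 144; r_3 = 20; x1_4 = 160; y1_4 = 212; cx_5 = 288; cy_5 = 336; r_5 = 28; x0_6 = 32; y0_6 = 336; x1_6 = 100; y1_6 = 428; cx_7 = 420; cy_7 = 104; r_7 = 44; x0_8 = 76; y0_8 = 156; x1_8 = 136; y1_8 = 240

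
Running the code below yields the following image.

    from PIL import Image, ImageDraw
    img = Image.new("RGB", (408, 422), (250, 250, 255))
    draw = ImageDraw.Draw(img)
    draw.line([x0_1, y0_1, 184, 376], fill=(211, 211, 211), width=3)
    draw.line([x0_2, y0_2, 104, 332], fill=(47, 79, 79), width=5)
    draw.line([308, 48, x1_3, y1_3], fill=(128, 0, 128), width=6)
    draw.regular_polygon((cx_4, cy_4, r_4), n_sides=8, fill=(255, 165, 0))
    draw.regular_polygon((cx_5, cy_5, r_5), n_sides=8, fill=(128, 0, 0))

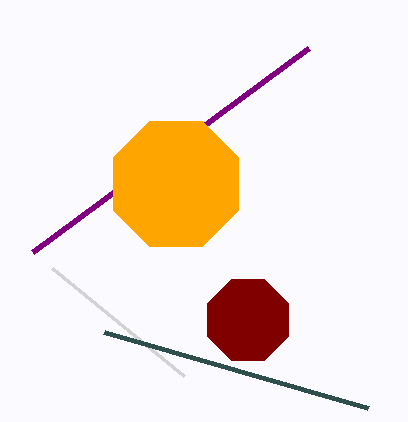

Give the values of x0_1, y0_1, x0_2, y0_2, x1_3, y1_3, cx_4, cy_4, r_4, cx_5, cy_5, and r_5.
x0_1 = 52; y0_1 = 268; x0_2 = 368; y0_2 = 408; x1_3 = 32; y1_3 = 252; cx_4 = 176; cy_4 = 184; r_4 = 68; cx_5 = 248; cy_5 = 320; r_5 = 44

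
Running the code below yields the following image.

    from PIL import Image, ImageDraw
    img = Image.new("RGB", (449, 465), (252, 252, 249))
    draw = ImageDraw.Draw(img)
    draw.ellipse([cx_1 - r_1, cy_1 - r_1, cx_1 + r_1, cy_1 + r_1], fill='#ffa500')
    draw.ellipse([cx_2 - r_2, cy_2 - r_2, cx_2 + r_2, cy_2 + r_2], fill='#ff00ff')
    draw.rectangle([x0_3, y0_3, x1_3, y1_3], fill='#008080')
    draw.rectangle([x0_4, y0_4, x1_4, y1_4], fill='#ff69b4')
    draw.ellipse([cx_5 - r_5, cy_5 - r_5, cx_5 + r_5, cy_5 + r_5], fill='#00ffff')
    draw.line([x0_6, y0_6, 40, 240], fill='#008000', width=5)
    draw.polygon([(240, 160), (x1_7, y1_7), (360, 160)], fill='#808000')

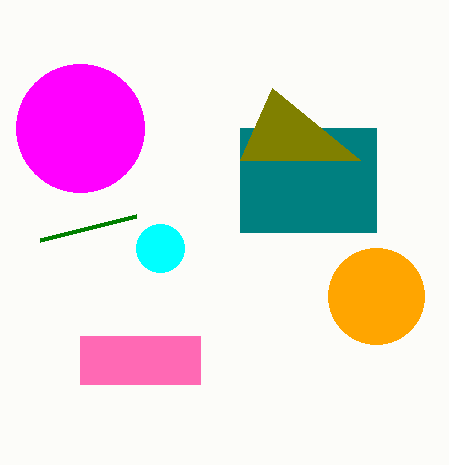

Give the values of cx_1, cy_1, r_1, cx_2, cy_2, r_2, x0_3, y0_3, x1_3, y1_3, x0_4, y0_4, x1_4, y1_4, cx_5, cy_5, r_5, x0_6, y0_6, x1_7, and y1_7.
cx_1 = 376
cy_1 = 296
r_1 = 48
cx_2 = 80
cy_2 = 128
r_2 = 64
x0_3 = 240
y0_3 = 128
x1_3 = 376
y1_3 = 232
x0_4 = 80
y0_4 = 336
x1_4 = 200
y1_4 = 384
cx_5 = 160
cy_5 = 248
r_5 = 24
x0_6 = 136
y0_6 = 216
x1_7 = 272
y1_7 = 88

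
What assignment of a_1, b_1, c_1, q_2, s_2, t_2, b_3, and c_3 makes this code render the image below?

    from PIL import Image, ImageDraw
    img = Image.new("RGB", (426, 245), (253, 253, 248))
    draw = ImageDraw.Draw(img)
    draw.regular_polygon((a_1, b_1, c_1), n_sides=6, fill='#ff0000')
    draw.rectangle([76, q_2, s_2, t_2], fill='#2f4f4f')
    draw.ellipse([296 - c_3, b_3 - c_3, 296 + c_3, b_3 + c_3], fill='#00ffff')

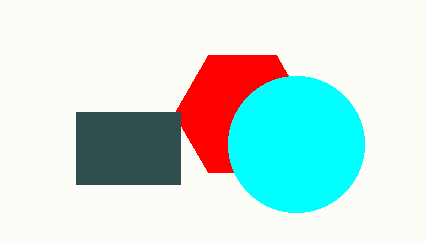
a_1 = 242, b_1 = 114, c_1 = 68, q_2 = 112, s_2 = 180, t_2 = 184, b_3 = 144, c_3 = 68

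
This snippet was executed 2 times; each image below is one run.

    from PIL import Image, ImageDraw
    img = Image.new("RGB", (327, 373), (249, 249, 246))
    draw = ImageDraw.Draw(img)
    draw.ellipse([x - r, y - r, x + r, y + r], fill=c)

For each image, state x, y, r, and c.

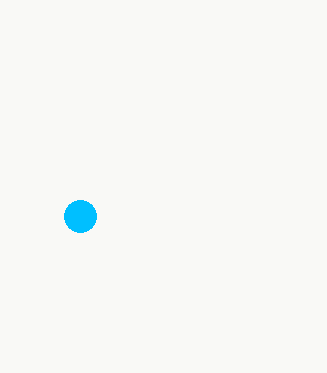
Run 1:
x = 80, y = 216, r = 16, c = 'deepskyblue'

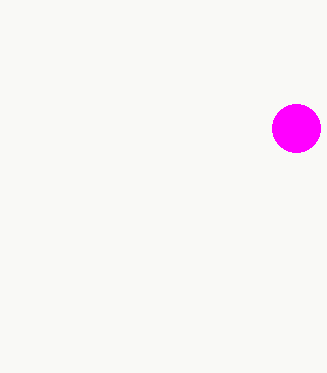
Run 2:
x = 296; y = 128; r = 24; c = 'magenta'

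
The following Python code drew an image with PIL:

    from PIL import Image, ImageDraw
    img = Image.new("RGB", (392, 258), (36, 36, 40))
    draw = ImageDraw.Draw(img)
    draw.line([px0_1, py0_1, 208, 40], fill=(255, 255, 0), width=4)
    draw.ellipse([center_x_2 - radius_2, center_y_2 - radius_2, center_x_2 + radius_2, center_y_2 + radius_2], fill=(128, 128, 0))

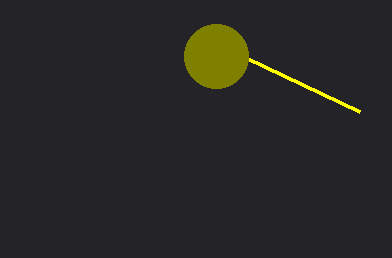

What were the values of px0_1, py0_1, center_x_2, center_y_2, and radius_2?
px0_1 = 360; py0_1 = 112; center_x_2 = 216; center_y_2 = 56; radius_2 = 32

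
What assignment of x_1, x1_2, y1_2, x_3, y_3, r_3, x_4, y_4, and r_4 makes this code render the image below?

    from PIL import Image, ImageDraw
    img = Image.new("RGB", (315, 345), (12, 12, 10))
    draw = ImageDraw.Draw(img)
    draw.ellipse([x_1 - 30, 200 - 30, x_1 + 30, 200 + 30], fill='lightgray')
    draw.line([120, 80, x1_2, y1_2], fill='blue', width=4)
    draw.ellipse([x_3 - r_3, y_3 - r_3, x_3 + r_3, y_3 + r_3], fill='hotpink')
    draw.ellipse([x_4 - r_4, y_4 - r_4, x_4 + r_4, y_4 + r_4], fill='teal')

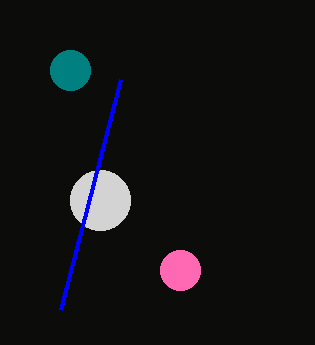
x_1 = 100
x1_2 = 60
y1_2 = 310
x_3 = 180
y_3 = 270
r_3 = 20
x_4 = 70
y_4 = 70
r_4 = 20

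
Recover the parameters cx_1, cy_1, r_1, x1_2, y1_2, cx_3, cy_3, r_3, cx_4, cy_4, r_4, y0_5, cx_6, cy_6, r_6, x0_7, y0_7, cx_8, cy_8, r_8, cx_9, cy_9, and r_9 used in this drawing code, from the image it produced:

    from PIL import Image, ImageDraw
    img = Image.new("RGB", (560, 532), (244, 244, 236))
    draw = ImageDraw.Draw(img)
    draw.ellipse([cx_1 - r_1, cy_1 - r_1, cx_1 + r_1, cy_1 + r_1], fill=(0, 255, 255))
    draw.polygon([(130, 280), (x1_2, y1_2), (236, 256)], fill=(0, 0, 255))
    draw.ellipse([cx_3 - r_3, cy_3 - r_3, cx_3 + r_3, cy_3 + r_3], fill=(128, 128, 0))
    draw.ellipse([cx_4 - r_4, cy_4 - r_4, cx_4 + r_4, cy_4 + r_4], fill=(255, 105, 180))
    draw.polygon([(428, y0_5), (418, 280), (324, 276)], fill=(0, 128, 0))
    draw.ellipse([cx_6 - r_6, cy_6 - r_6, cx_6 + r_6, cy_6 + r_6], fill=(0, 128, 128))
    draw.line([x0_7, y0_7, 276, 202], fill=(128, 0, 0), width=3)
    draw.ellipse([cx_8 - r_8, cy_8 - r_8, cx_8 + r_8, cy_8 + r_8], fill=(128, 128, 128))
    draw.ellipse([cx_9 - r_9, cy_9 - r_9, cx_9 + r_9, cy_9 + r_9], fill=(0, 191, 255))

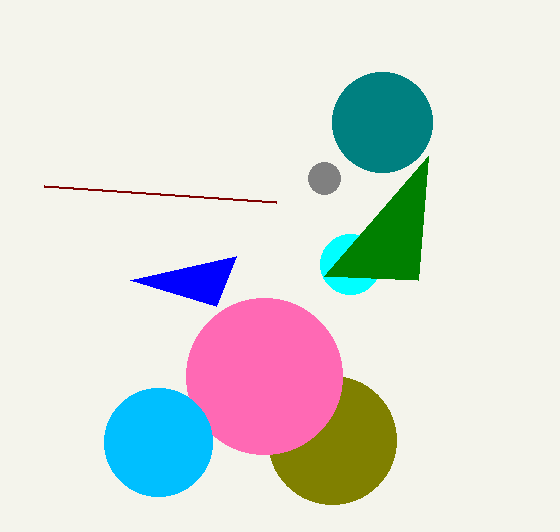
cx_1 = 350, cy_1 = 264, r_1 = 30, x1_2 = 216, y1_2 = 306, cx_3 = 332, cy_3 = 440, r_3 = 64, cx_4 = 264, cy_4 = 376, r_4 = 78, y0_5 = 156, cx_6 = 382, cy_6 = 122, r_6 = 50, x0_7 = 44, y0_7 = 186, cx_8 = 324, cy_8 = 178, r_8 = 16, cx_9 = 158, cy_9 = 442, r_9 = 54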